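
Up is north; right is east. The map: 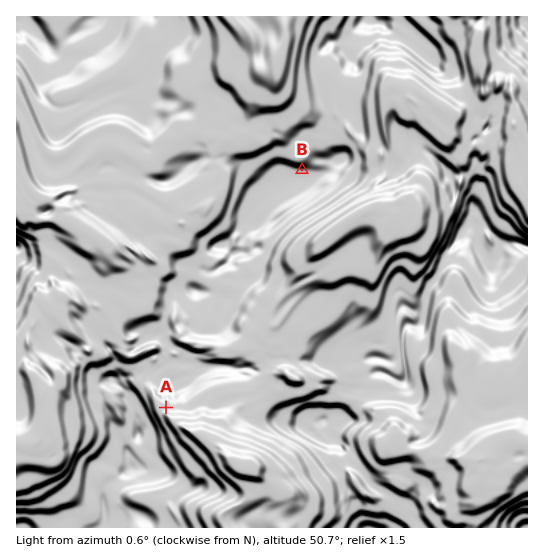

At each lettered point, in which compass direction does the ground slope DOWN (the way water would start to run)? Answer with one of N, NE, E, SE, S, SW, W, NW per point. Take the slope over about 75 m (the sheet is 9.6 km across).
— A N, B S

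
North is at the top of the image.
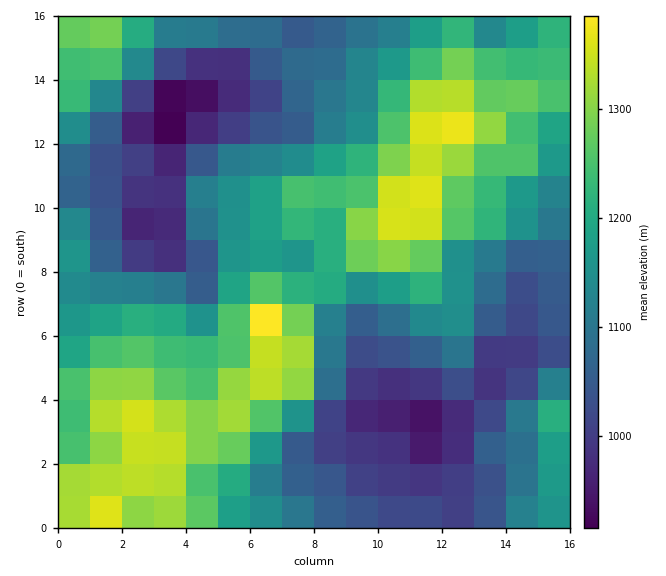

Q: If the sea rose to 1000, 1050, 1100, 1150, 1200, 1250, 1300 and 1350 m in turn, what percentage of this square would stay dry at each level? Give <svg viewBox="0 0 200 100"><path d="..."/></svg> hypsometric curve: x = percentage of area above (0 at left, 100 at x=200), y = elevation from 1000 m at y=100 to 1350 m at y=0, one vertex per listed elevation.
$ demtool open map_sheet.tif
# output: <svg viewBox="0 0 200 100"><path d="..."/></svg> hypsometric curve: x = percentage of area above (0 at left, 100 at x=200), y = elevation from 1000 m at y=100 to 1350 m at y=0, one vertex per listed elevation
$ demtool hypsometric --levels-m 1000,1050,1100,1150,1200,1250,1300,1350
<svg viewBox="0 0 200 100"><path d="M176 100l-28-14-24-15-24-14-24-14-27-14-21-15-18-14"/></svg>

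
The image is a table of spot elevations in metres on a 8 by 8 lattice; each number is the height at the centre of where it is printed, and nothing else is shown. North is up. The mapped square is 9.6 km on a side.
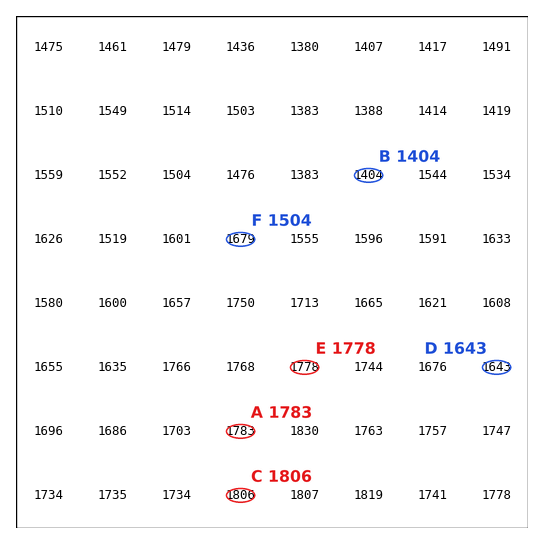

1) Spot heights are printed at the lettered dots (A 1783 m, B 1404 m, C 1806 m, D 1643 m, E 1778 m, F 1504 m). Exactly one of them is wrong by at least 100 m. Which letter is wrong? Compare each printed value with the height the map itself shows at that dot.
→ F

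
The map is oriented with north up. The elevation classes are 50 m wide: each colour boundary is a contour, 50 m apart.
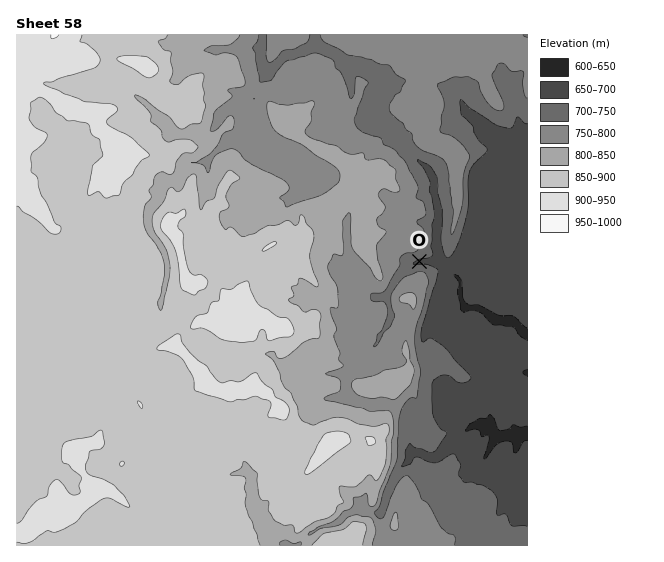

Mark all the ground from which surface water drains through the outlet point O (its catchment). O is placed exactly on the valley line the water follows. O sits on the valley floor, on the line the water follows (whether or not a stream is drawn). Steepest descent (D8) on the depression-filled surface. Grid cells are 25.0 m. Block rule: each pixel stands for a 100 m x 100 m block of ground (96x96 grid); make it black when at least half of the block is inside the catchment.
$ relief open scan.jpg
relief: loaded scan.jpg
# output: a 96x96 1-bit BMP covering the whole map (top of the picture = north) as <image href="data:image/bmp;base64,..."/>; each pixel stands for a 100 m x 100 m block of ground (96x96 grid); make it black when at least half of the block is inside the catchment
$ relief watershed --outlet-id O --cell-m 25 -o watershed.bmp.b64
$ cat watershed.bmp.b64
<image width="96" height="96" href="data:image/bmp;base64,Qk2+BAAAAAAAAD4AAAAoAAAAYAAAAGAAAAABAAEAAAAAAIAEAAATCwAAEwsAAAIAAAAAAAAA////AAAAAAAAAAAAAAAAAAAAAAAAAAAAAAAAAAAAAAAAAAAAAAAAAAAAAAAAAAAAAAAAAAAAAAAAAAAAAAAAAAAAAAAAAAAAAAAAAAAAAAAAAAAAAAAAAAAAAAAAAAAAAAAAAAAAAAAAAAAAAAAAAAAAAAAAAAAAAAAAAAAAAAAAAAAAAAAAAAAAAAAAAAAAAAAAAAAAAAAAAAAAAAAAAAAAAAAAAAAAAAAAAAAAAAAAAAAAAAAAAAAAAAAAAAAAAAAAAAAAAAAAAAAAAAAAAAAAAAAAAAAAAAAAAAAAAAAAAAAAAAAAQAAAAAAAAAAAAAABwAAAAAAAAAAAAAAH//AAAAAAAAAAAAAP//gAAAAAAAAAAAAf//gAAAAAAAAAAAAf//wAAAAAAAAAAAA///wAAAAAAAAAAAA///wAAAAAAAAAAAB///wAAAAAAAAAAAD///wAAAAAAAAAAAH///wAAAAAAAAAB/f///wAAAAAAAAAH/////wAAAAAAAAAH/////+AAAAAAAAAP//////AAAAAAAAAP//////AAAAAAAAAf//////AAAAAAAAA//////+AAAAAAAAB//////+AAAAAAAAD//////+AAAAAAAAD//////+AAAAAAAAB/5////+AAAAAAAAA/A////+AAAAAAAAAOA/////AAAAAAAAAAA/////AAAAAAAAAAA/////AAAAAAAAAAA/////AAAAAAAAAAB/////gAAAAAAAAAB/////AAAAAAAAAAD/////AAAAAAAAAAB/////gAAAAAAAAAB/////gAAAAAAAAAA/////wAAAAAAAAAA/////wAAAAAAAAAA/////wAAAAAAAAAA/////wAAAAAAAAAAf////wAAAAAAAAAAP////gAAAAAAAAAADP///AAAAAAAAAAAAH//8AAAAAAAAAAAAD/54AAAAAAAAAAAAD/4AAAAAAAAAAAAAD/4AAAAAAAAAAAAAD/4AAAAAAAAAAAAAB/4AAAAAAAAAAAAAA/4AAAAAAAAAAAAAAf4AAAAAAAAAAAAAAH8AAAAAAAAAAAAAAD8AAAAAAAAAAAAAAB8AAAAAAAAAAAAAAA4AAAAAAAAAAAAAAAAAAAAAAAAAAAAAAAAAAAAAAAAAAAAAAAAAAAAAAAAAAAAAAAAAAAAAAAAAAAAAAAAAAAAAAAAAAAAAAAAAAAAAAAAAAAAAAAAAAAAAAAAAAAAAAAAAAAAAAAAAAAAAAAAAAAAAAAAAAAAAAAAAAAAAAAAAAAAAAAAAAAAAAAAAAAAAAAAAAAAAAAAAAAAAAAAAAAAAAAAAAAAAAAAAAAAAAAAAAAAAAAAAAAAAAAAAAAAAAAAAAAAAAAAAAAAAAAAAAAAAAAAAAAAAAAAAAAAAAAAAAAAAAAAAAAAAAAAAAAAAAAAAAAAAAAAAAAAAAAAAAAAAAAAAAAAAAAAAAAAAAAAAAAAAAAAAAAAAAAAAAAAAAAAAAAAAAAAAAAAAAAAAAAAAAAAAAAAAAAAAAAAAAAAAAAAAAAAAAAAA="/>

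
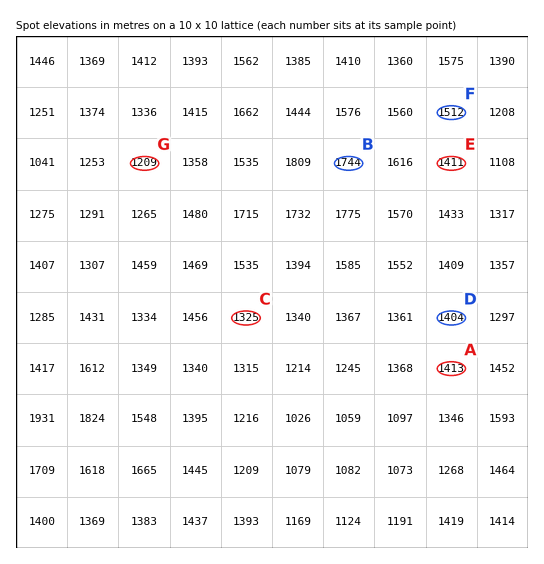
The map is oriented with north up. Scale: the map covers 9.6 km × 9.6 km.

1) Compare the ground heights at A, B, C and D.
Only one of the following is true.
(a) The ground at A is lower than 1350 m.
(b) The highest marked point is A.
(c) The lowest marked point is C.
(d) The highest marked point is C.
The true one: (c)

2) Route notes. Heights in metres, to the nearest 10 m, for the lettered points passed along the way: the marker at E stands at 1410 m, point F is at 1510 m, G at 1210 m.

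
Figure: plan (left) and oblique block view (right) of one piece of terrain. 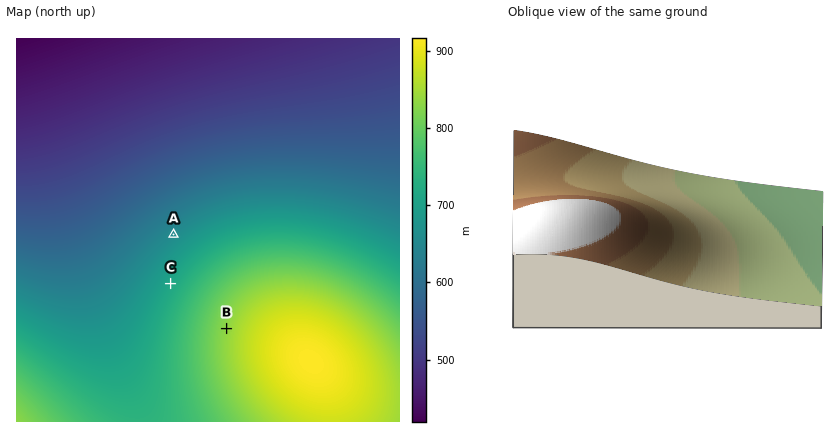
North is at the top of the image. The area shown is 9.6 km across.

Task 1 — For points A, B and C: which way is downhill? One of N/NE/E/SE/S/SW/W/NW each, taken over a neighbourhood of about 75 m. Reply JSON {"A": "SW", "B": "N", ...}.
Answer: {"A": "NW", "B": "W", "C": "NW"}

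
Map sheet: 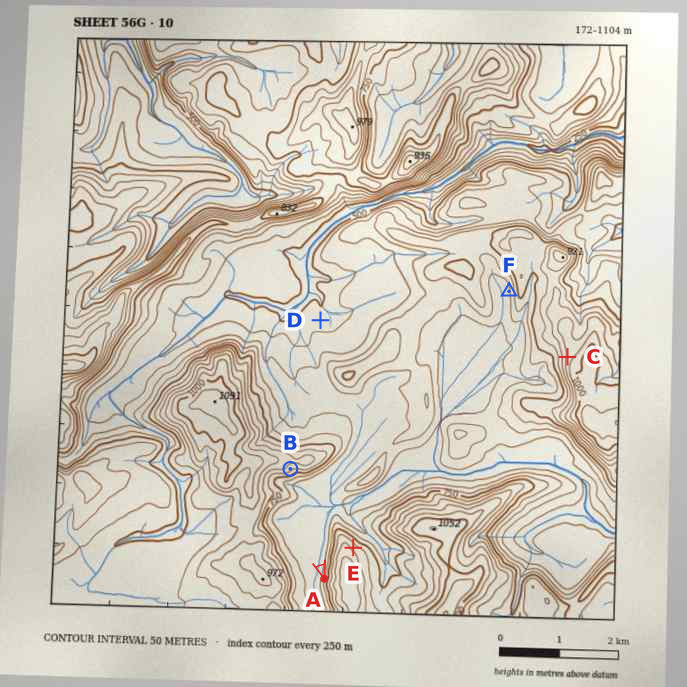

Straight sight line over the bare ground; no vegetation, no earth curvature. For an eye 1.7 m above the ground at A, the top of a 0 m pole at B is visible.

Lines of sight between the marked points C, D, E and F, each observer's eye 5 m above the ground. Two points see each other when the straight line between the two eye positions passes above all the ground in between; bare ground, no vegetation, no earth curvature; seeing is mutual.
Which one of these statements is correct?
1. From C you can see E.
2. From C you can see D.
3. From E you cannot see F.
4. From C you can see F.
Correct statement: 1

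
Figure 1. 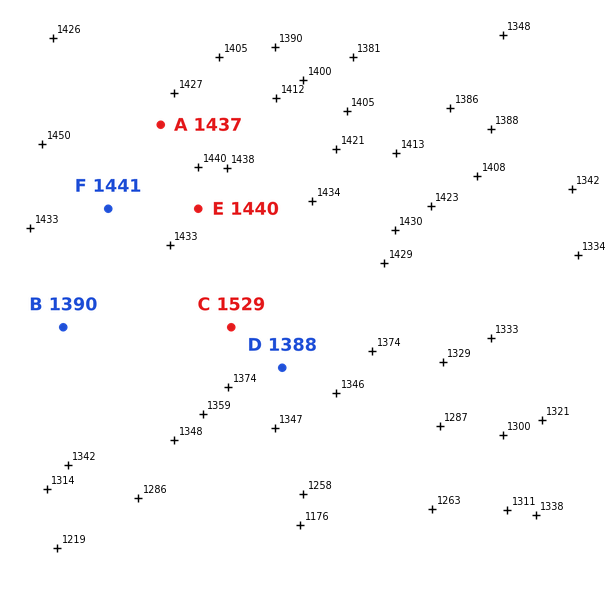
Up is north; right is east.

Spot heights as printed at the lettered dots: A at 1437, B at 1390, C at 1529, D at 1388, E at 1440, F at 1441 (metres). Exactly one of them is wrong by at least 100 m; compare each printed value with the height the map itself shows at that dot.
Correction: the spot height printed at C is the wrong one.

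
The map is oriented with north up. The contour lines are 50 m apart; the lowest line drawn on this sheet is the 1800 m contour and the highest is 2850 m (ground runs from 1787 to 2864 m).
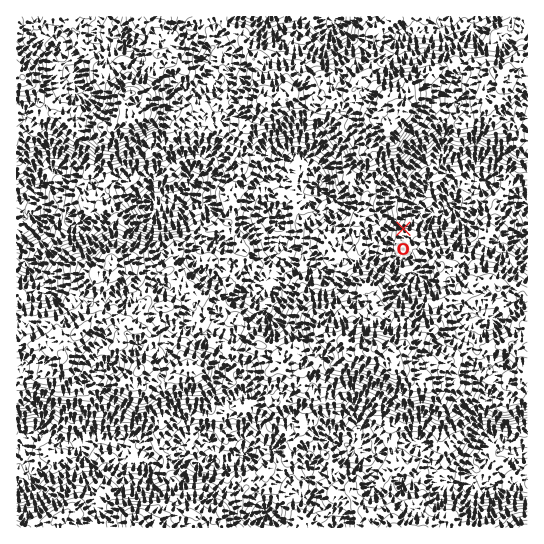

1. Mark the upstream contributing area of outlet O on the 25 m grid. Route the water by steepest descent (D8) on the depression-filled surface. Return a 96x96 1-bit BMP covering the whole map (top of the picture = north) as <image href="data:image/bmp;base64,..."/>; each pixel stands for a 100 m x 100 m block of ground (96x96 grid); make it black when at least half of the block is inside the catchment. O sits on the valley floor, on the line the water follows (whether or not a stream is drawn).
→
<image width="96" height="96" href="data:image/bmp;base64,Qk2+BAAAAAAAAD4AAAAoAAAAYAAAAGAAAAABAAEAAAAAAIAEAAATCwAAEwsAAAIAAAAAAAAA////AAAAAAAAAAAAAAAAAAAAAAAAAAAAAAAAAAAAAAAAAAAAAAAAAAAAAAAAAAAAAAAAAAAAAAAAAAAAAAAAAAAAAAAAAAAAAAAAAAAAAAAAAAAAAAAAAAAAAAAAAAAAAAAAAAAAAAAAAAAAAAAAAAAAAAAAAAAAAAAAAAAAAAAAAAAAAAAAAAAAAAAAAAAAAAAAAAAAAAAAAAAAAAAAAAAAAAAAAAAAAAAAAAAAAAAAAAAAAAAAAAAAAAAAAAAAAAAAAAAAAAAAAAAAAAAAAAAAAAAAAAAAAAAAAAAAAAAAAAAAAAAAAAAAAAAAAAAAAAAAAAAAAAAAAAAAAAAAAAAAAAAAAAAAAAAAAAAAAAAAAAAAAAAAAAAAAAAAAAAAAAAAAAAAAAAAAAAAAAAAAAAAAAAAAAAAAAAAAAAAAAAAAAAAAAAAAAAAAAAAAAAAAAAAAAAAAAAAAAAAAAAAAAAAAAAAAAAAAAAAAAAAAAAAAAAAAAAAAAAAAAAAAAAAAAAAAAAAAAAAAAAAAAAAAAAAAAAAAAAAAAAAAAuAAAAAAAAAAAAAAB/gAAAAAAAAAAAAAB/wAAAAAAAAAAAAAB/4AAAAAAAAAAAAAB/8AAAAAAAAAAAAAB/+AAAAAAAAAAAAAB//AAAAAAAAAAAAAB//AAAAAAAAAAAAAB//AAAAAAAAAAAAAB//gAAAAAAAAAAAAB//4AAAAAAAAAAAAB//8AAAAAAAAAAAAD//4AAAAAAAAAAAAP//gAAAAAAAAAAAAP//AAAAAAAAAAAAAP//AAAAAAAAAAAAAP/+AAAAAAAAAAAAAf/+AAAAAAAAAAAAAf/8AAAAAAAAAAAAAf/4AAAAAAAAAAAAAf/gAAAAAAAAAAAAAP/AAAAAAAAAAAAAAP+AAAAAAAAAAAAAAPAAAAAAAAAAAAAAAOAAAAAAAAAAAAAAAOAAAAAAAAAAAAAAAEAAAAAAAAAAAAAAAAAAAAAAAAAAAAAAAAAAAAAAAAAAAAAAAAAAAAAAAAAAAAAAAAAAAAAAAAAAAAAAAAAAAAAAAAAAAAAAAAAAAAAAAAAAAAAAAAAAAAAAAAAAAAAAAAAAAAAAAAAAAAAAAAAAAAAAAAAAAAAAAAAAAAAAAAAAAAAAAAAAAAAAAAAAAAAAAAAAAAAAAAAAAAAAAAAAAAAAAAAAAAAAAAAAAAAAAAAAAAAAAAAAAAAAAAAAAAAAAAAAAAAAAAAAAAAAAAAAAAAAAAAAAAAAAAAAAAAAAAAAAAAAAAAAAAAAAAAAAAAAAAAAAAAAAAAAAAAAAAAAAAAAAAAAAAAAAAAAAAAAAAAAAAAAAAAAAAAAAAAAAAAAAAAAAAAAAAAAAAAAAAAAAAAAAAAAAAAAAAAAAAAAAAAAAAAAAAAAAAAAAAAAAAAAAAAAAAAAAAAAAAAAAAAAAAAAAAAAAAAAAAAAAAAAAAAAAAAAAAAAAAAAAAAAAAAAAAAAAAAAAAAAAAAAAAAAAAAAAAAAAAAAAAAAAAAAAAAAAAAAAAAAAAAAAAAAAAAAAAAAAAA="/>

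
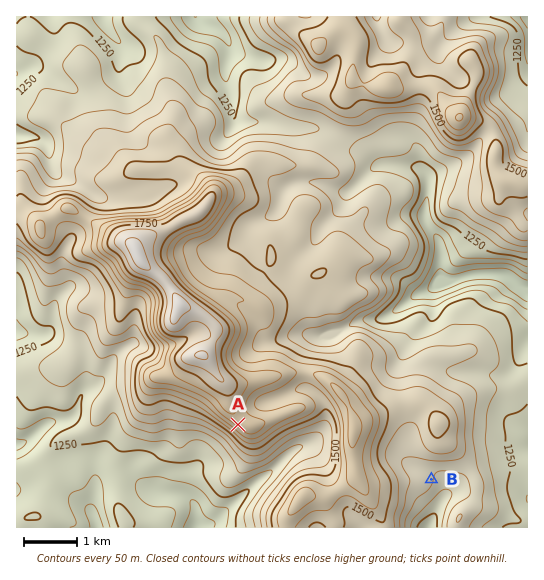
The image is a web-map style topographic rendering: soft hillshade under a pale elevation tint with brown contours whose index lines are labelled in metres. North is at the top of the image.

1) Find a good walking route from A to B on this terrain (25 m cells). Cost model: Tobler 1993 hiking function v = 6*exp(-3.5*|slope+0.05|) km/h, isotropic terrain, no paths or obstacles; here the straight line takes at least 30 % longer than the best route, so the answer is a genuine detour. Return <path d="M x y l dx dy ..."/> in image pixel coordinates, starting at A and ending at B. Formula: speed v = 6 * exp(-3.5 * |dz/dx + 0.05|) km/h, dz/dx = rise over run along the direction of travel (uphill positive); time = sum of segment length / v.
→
<path d="M238 425l0-3 3-5 0-7 5-11 5-5 14-7 9 0 37-18 16 0 32 16 19 18 11 6 2 2 23 46 8 8 3 5 4 4 2 5"/>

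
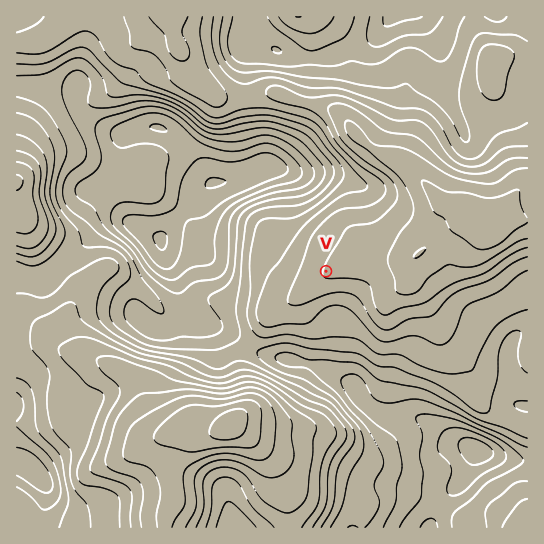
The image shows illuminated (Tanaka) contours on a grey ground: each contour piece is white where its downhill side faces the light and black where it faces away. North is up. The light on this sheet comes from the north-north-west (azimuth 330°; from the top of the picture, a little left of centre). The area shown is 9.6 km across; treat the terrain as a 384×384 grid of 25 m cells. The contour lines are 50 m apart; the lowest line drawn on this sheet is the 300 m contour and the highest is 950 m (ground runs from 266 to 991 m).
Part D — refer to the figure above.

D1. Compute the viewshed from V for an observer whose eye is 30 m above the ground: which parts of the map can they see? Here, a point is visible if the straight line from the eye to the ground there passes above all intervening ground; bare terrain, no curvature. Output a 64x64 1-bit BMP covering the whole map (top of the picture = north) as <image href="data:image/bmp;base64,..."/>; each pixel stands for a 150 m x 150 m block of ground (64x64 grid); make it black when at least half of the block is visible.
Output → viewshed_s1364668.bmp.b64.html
<image width="64" height="64" href="data:image/bmp;base64,Qk0+AgAAAAAAAD4AAAAoAAAAQAAAAEAAAAABAAEAAAAAAAACAAATCwAAEwsAAAIAAAAAAAAA////AAAAAAAAAAAAAAAH/wAAAAAAAAf/AAAAAAAID/8AAAAAAA///wAAAAAAD///AAAAAAAIef8AAAAAAAB8AAAAAAAAD/wAAAAAABgP+AAAAAAAeB/wAAAAAAD4H8AAAAAAA+A/4AAAAAAH///AAAAAAD///wAAAAHv///+AAAAAf////wAAAAB////zgAAAAH///+MAAAAAf///gAAAAAH///wAAAAAA///gAAAAAAP/4AAAAAAAD/+AAAGAAABf/wAAH4AAAP//AAB/wAAB//8AAP/AAAB//4AN/8AAAD//gB/HwAAIP/8AH8fgAAgf/wAfx/AAAB/+AB//+AAAB/wAH//4AAMD+AA///gAA8H4AD///AAH8fAAP//8AAf/4AA+/v4AB//gAD5+fwAP/8AAPDx/HA//4AAcAD/4D//4AAAAP/AP//wAAAAfgA///gAAAB8AD//+AAAAHgAP//4AAAA+AA///wAAAPwAB///AAAD8AAH//+AAA/gAAf/z/+AH4AAB/+H/8B+AAAP//////wAAA//////+AAAB//////wAAAH/////+AAAAfz////AAAAD+D//hAAAAAP4P/8AAAAAA/g8PAAAAAAD+Hh8AAAAAAP9+PwAAAAAA/4//AAAAAAD/g8eAAAAAAB+AB4AAAAAAB4AfgAAAAAAHgD+AAAAAAA=="/>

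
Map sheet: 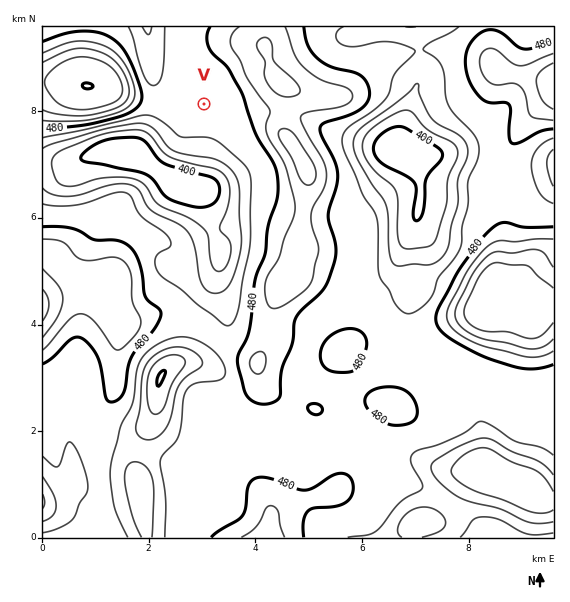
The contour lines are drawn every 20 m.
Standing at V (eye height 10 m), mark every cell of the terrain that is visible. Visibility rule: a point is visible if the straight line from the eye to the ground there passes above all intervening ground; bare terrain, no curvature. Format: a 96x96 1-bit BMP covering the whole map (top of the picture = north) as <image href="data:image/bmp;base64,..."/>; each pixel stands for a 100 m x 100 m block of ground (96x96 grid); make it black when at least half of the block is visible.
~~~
<image width="96" height="96" href="data:image/bmp;base64,Qk2+BAAAAAAAAD4AAAAoAAAAYAAAAGAAAAABAAEAAAAAAIAEAAATCwAAEwsAAAIAAAAAAAAA////AAAAAAAAAAA///AAAAAAAAAAAAAf//AAAAAAAAAAAAAf/+AAAAAAAAAAAAAP/+AAAAAAAAAAAAAH/+AAAAAAAAAAAAAH/8AAAAAAAAAAAAAH/8AAAAAAAAAAAAAH/8AAAAAAAAAAAAAP/4AAAAAAAAAAAAAf/wAAAAAAAAAAAAA//wAAAAAAAAAAAAA//gAAAAAAAAAAAAD//gAAAAAAAAAAAAD/PAAAAAAAAAAAAAD+HAAAAAAAAAAAAAB4HAAAAAAAAAAAAAAwHAAAAAAAAAAAAAAgGAAAAAAAAAAAAAAAOAAAAAAAAAAAAAAB+AAAAAAAAAAAAAAT+AAAAAAAAAAAAAAf8AAAAAAAAAAAAAAf8AAAAAAAAAAAAAAf8AAAAAAAAAAAAAAf4AAAAAAAAAAAAAAf8AAAAAAAAAAAAAAP8AAAAAAAAAAAAAAP+AAAAAAAAAAAAAAB8AAAAAAAAAAAAAAAAAAAAAAAAAAAAAAAAAAAAAAAAAAAAAAAAAAAAAAAAAAAAAAABwAAAAAAAAAAAAAAH4AAAAAAAAAAAAAAH8AAAAAAAAAAAAAAP+AAAAAAAAAAAAAAf+AAAAAAAAAAAAAA/+AAAAAAAAAAAAAA/8AAAAAAAAAAAAAD/8AAAAAAAAAAAfgP/8AAAAAAAADgAfwf/4AAAAAAAADgA////8AAAAAAAADwA////8AAAAAAAADwA////8AAAAAAAAD4A////8AAAAAAAAD4D////+AAAAAAAAD4H/////AAAAAAAAD4f/////wAAAAAAAD///////4AAAAAAAD///wf//8AAAAAAAD///gf//8AAAAAAAD///g///4AAAAAAAD///B///4AAAAAAAD///D///8AAAAAAAD///////8AAAAAAAD///////8AAAAAAAD///////+AAAAAAAD///////+AAAAAAAD///////+AAAAAAAD///////+AAAAAAAD///+AP/+AAAAAAAD///wAH/+AAAAAAAD///gAH/+AAAAAAAD///AAD/+AAAAAAAD//+AAD/+AAAAAAAD//8AAB/+AAAAAAAD//gAAB/+AAAAAAAD4AAAAB/+AAAAAAADwAAAAB/+AAAAAAADgAAAAB/8AAAAAAADgAAAAD/8AAAAAAADgAAAAP/4AAAAAAAD4AAAAf/wAAAAAAAD8AAA///wAAAAAAAB/AAB///gAAAAAAAAD4AB///gAAAAAAAAA/AD///gAAAAAAAAAf4D///gAAAAAAAAAf/H///gAAAAAAAAAP/////gAAAAAAAAAH/////gAAAAAAAAAB/////gAAAAAAAAAB/j///gAAAAAAAAAB/D///AAAAAAAAAAB/B//+AAAAAAAAAAB+B//8AAAAAAAAAAB+A//4AAAAAAAAAAD+AH/4AAAAAAAAAAD8AD/4AAAAAAAAAAD8AD/4AAAAAAAAAAB8AD/wAAAAAAAAAAB8AD/gAAAAAAAAAAB8AH8AAAAAAAAAAAB4AAAAAAAAAAAAAAD4AAAAAAAAAAAAA="/>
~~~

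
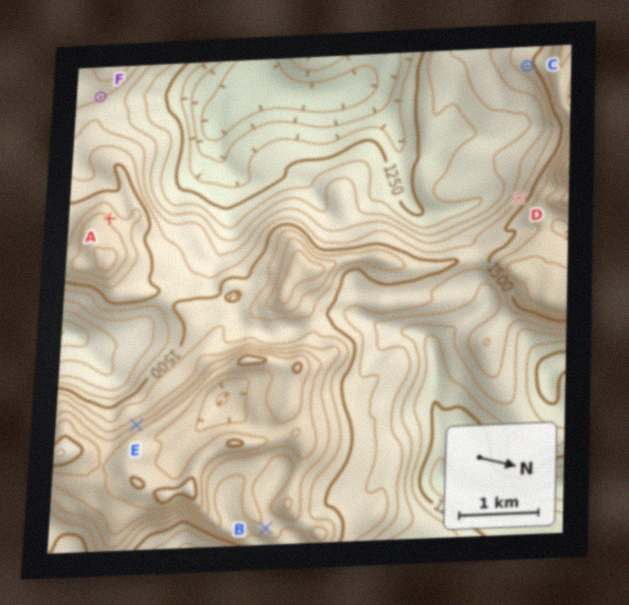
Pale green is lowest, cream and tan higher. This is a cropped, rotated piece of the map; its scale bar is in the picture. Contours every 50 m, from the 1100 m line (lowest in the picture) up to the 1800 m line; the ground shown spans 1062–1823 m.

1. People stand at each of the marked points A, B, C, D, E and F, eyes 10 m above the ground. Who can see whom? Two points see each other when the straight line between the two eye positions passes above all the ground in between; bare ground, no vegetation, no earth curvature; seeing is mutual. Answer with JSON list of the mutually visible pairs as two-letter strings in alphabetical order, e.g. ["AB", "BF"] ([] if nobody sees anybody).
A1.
["AC", "AD", "AF", "CD", "CF", "DF"]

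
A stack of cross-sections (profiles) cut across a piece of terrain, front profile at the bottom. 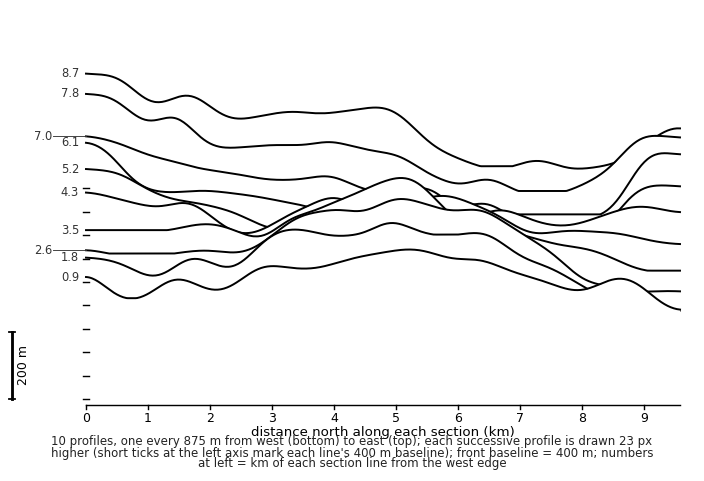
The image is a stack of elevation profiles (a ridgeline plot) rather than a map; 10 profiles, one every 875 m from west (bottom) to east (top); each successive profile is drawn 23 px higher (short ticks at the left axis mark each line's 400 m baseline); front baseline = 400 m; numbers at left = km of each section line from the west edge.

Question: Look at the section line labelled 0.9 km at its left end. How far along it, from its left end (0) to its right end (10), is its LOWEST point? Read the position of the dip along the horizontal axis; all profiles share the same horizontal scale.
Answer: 10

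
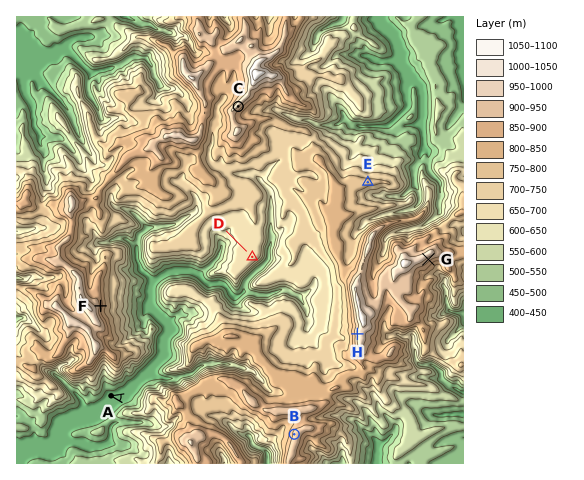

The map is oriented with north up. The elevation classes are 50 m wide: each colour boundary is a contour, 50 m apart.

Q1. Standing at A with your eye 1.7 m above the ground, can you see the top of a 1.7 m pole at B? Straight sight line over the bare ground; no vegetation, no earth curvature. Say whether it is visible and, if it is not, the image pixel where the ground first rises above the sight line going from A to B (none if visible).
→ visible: false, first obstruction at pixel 137 401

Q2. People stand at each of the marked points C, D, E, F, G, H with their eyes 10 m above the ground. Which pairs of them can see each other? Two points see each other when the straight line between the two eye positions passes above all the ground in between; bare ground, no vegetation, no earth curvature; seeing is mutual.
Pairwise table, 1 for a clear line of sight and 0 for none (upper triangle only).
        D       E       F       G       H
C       0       1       1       0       1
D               0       1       0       1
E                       0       0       0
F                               0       1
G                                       0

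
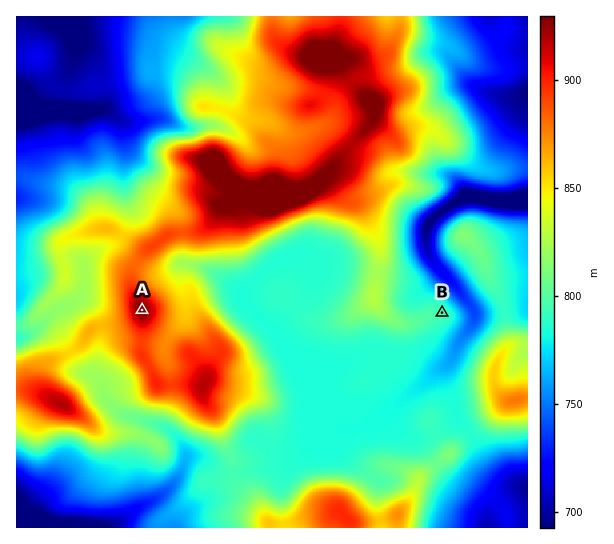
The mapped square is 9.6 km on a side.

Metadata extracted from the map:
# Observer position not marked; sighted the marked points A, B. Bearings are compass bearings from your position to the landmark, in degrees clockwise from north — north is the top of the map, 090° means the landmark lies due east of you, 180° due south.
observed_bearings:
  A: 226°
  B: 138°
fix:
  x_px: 301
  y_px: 156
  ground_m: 887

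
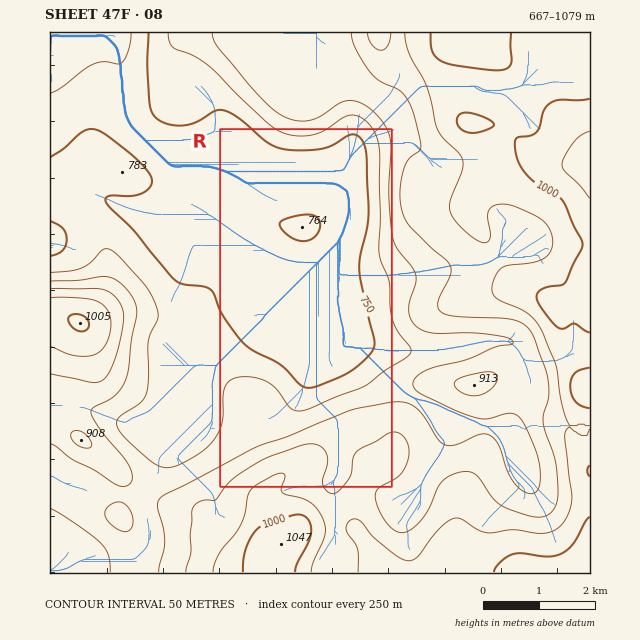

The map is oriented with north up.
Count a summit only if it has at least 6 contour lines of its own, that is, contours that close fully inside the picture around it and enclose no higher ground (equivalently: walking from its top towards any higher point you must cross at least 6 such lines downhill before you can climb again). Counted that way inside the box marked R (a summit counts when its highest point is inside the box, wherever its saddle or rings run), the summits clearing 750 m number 0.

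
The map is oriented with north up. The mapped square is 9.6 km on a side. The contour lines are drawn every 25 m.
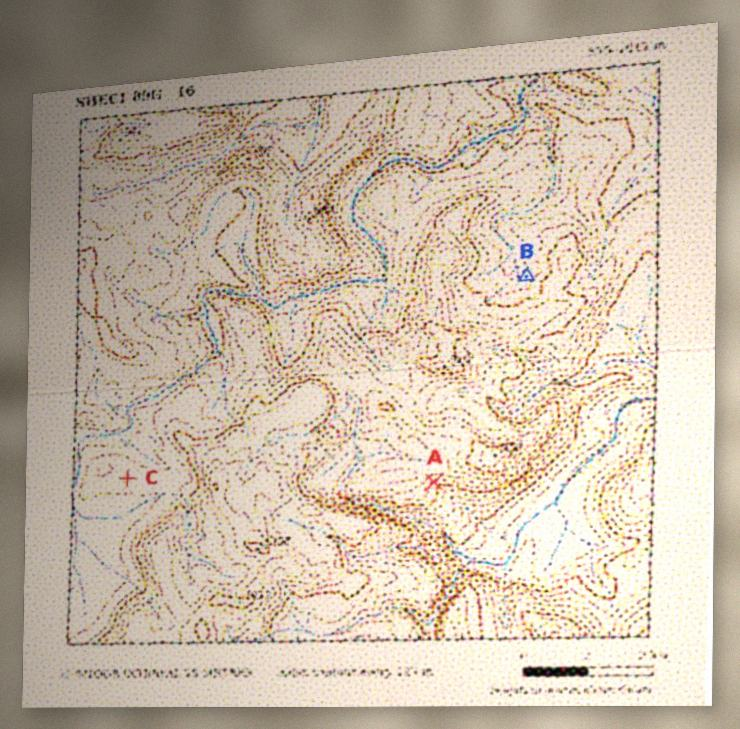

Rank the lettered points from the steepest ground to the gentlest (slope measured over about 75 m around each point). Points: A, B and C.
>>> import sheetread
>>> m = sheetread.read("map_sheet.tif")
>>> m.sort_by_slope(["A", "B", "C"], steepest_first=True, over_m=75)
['A', 'B', 'C']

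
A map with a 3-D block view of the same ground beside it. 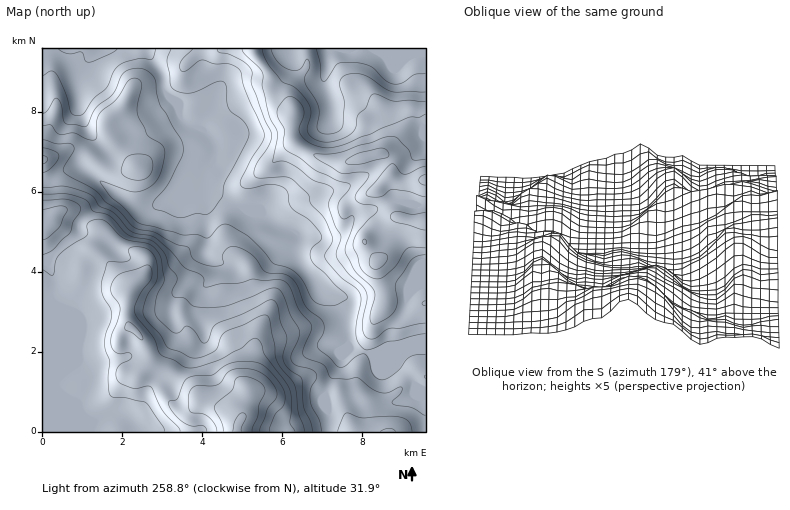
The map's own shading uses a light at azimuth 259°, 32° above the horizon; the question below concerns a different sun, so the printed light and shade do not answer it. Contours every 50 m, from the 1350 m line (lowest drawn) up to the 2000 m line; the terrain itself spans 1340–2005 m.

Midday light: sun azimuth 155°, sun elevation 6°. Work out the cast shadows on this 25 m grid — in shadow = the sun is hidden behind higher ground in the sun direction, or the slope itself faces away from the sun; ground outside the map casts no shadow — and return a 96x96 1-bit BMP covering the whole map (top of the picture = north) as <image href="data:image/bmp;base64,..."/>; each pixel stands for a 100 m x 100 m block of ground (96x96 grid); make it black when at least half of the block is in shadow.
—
<image width="96" height="96" href="data:image/bmp;base64,Qk2+BAAAAAAAAD4AAAAoAAAAYAAAAGAAAAABAAEAAAAAAIAEAAATCwAAEwsAAAIAAAAAAAAA////AAAAAAAAAAAAABwAAAAAAAAAAAAAAAAAAAAf/AAAAAAAAAAAAAA//8AAAAAAAAAAAAAf/+AAAAAAAAAAAAAH//AAAAAAAAAAAAAD/+AAAAAAAAAAAAAA/+AAAAAAAA4AAAAAH4AAAAAAMA8AAAAADgAAAAAAeB8AAAAAAAAAAAAAf/8AAAAAHgAAAAAAf/4AAABAP4AAAAAAf/4AAAD4P8AAAAAAP///gAD8H+AAAMAAP///j4D8B+AAAP8AP///j+D8AeAAAP+Af///D/z8AGAAAP/D////B/7+AAAAAP+H///+A/7/AAAAAAAH///+APweAAAAAAAH///8ADgGAAAAAAAD///4AAAAAAAAAcAD///wAAAAAAAAAcAD///gAAAAAAAAAeAD///gAAAAAAAAA/AD///4AAADAAAAA/Bz///8AAADgAAAA/jH///+AAAHgAAAA/gH///+AAAHwAAAA/gH////ABwHwAAAA/AD////gDwH4AAAA/AB////gBgH8AAAA8AA////wAAP8AAAAAAA////wAAP8AAAAAAAf///wAAP4AAAAAAAf///4AAPwAAAAMAAP///8AACAAAAAfAAH///+AAAAAAAAf4AH////gAAAAAAAf+AH////gAAAAAAAf/AH////gAAAAAAAf/gP////AAAAAAAAf/AP////AAAAAAAAP/AP///+AAAAAAAAP8AP///8AGAAAAAAP//////4B/wAAAAQP//////wB/4AAAA+P////z/AD/+AAAA+H////h+AD//AAAAcD////B4AA//gAAAQD////hgAAf/gAAAAD////wAAAAfwAAAH/////4AAAAf4AAAH///+f4AAAAP8AIAH///8PwAAAAP///wH///4HgAAAAH///8H///gAAAAAAAB/7////mAAAAAAHgAAD///+AAAAAAAH4AAD///4AAAAAAAP/AAD///wAAAAAAAH/4AD///gAAAAAAAD/8AD///AAAACAAAAP+AD//+AAAAHgAAAH+Bz//8AAAAHwAAAD/D///wAAAAH8AAAA/j//8AAAAAH+AAAAHj8BwAAAAAH/AAAAAD8AAAYAAAD/gAD8AD/AAAcAAAD/wAf/wD/4AAeAAAD/4B//+D78AAfAAAD/8D///Dz+OAMAAAB/+H///jj/+AAAAAB//H///jD/+AAAAAB//H///wD/+AAAAAB/+H///4D/+AAAAAB/gD///8D//AAAAAB+AD///+DP/gAAAAA8AB////Dn/wAAAAAAAB////Dn/8AAAAAACA////Pj/+AAAAAAHA//8//h//AAAAAAHg//wf/h//gAAAAAHw//g//A//gAAAAAPx//D/8A//wAAAAAPh/+H/8A//wAAAAAHh/8P/8A//4AAAAAHB/gP/4A//8AAAAcHA/wf/wA///AAAAYGA////wA///gAAAAGAf///gA///gAAAAEAf///gA///gQAAAAAP///AA///A8AAAAAP//+AA///A8AAAAAP/n8AAf/+A4AAAAAH/AIA="/>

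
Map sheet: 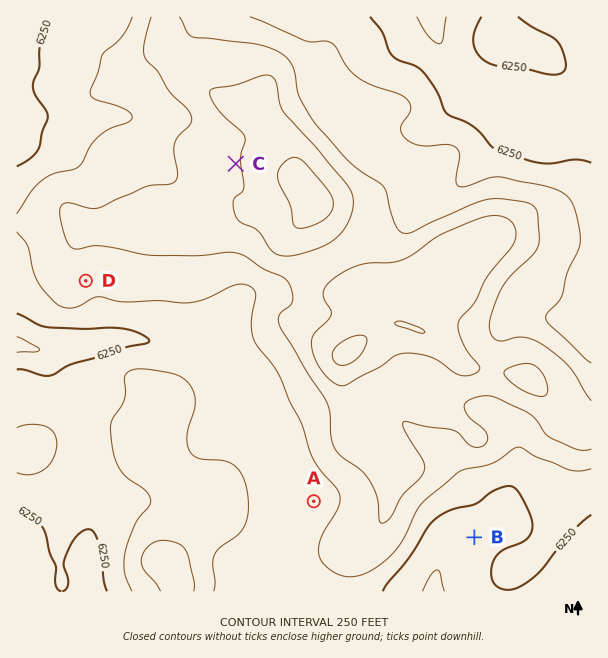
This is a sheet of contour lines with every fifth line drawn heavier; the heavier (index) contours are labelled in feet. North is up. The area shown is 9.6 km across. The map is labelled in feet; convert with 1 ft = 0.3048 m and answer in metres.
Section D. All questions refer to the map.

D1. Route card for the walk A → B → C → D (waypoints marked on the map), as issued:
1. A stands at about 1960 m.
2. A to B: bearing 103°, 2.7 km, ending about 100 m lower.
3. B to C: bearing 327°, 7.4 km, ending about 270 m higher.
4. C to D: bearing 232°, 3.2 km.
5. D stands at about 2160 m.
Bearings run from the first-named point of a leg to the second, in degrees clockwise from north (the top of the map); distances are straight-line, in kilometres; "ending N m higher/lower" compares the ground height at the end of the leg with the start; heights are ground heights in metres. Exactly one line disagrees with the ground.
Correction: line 5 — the height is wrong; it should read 2010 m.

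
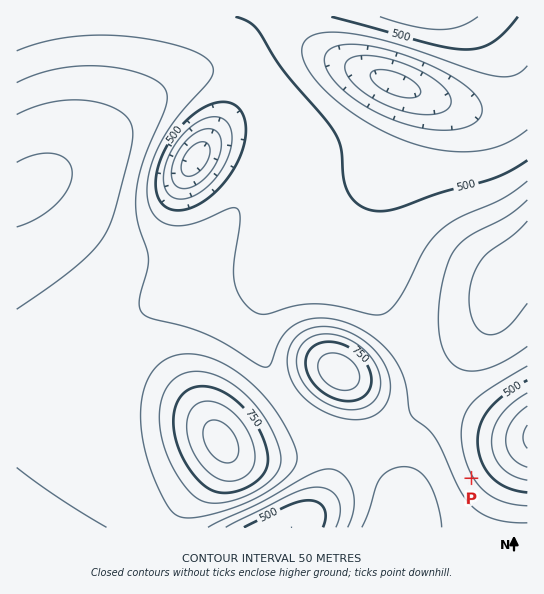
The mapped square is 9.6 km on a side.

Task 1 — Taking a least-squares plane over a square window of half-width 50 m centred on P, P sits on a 9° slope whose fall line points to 60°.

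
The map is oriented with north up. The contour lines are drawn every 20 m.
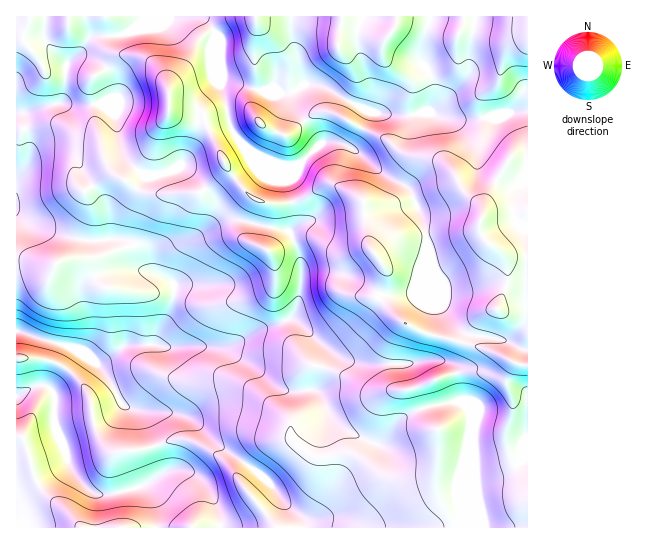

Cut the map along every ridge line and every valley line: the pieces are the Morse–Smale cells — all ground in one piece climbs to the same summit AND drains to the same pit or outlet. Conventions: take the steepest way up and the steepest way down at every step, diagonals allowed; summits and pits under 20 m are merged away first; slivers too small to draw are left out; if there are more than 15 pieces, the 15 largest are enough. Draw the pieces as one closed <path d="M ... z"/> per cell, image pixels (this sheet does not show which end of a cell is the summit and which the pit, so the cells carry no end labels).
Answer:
<path d="M86 259l-17 0-10 2-6 6-8 0-22-7-7 1 0 97 33 2 10 4 14 9 11 13 5 11 6 30 4 10 11 14 11 1 22-3 34-10 13 1 31 17 17 22 5-13 15-18 11-5 21-4 16 13 12 5 19-4 18 2 28 20 12 4 24 0 11-4 5-5 4-21-2-19-8-7-2-5-8-31 20-10 16-4-5-10-9-3-15 0-16 4-49 0-12-3-18-9-37-32-8 0-27 9-30 18-15 1-59-3 1-7 12-21 7-23-30-1-39-5-9-7-8-20z"/><path d="M21 357l-5 2 1 169 511-1-1-68-4 0-6 6-14 7-26 4-16 35-2-1-3-20 12-43 3-14 0-20-11-12-5-28-16 4-20 10 5 24 5 12 8 7 2 11-2 21-2 8-10 7-35 0-39-24-14 0-19 4-12-5-16-13-3 0-18 4-11 5-15 18-5 13-17-22-31-17-13-1-34 10-22 3-11-1-13-17-5-17-3-20-10-18-22-16-15-4z"/><path d="M143 16l-127 1 0 112 42-5 23 12 14 1 5 4 4 17 5 11 8 7 9 4 13 11 20 3-6 5-10 22-4 18-4 5-48 15 4 4 6 18 9 7 39 5 29 0 1-7-6-7 0-8 8-21 41-27 9-4 8 0 52 12 7 9 5-3 15 0 23 12 30-2 8 6 12 18-7 23 14 2 19-3 12-28 2-27-4-19-11-26-5-6-25-14-23-20-10-6 8-9 11-27-41-23-12-4-9 0-18 10 9 19 23 29 0 3-22 20-13 2-15-4-21-12-10-10-8-14-6-28-7-19-2 7-17 22-3 26-9 22-8 10-18 8-11 1-9-3-12-10-5-6-4-11-4-29-15-12 14-7 0-11-7-17-15-11-10-3-10 2 10-8 8-13 24-1 15-4 13-11z"/><path d="M369 111l-12 27-8 9 10 6 23 20 27 16 14 30 4 19-2 27-10 26-6 4-30 0 0 3 19 21 24 13 49 12 37 15-3 1-12 12-26-1-11 3 4 27 11 12 0 20-3 14-12 43 3 20 2 2 16-36 26-4 14-7 6-6 5-1 0-345-15-1-16 5-39 3-29-8-19 4-12 0z"/><path d="M58 124l-20 1-22 5 0 129 19 4 10 4 8 0 6-6 10-2 29-2 37-13 4-5 4-18 10-22 6-4-1-2-11 0-8-2-13-11-9-4-8-7-11-30-17-3z"/><path d="M197 16l-52 0-2 5-13 11-15 4-24 1-8 13-8 7 8-1 10 3 15 11 7 17 0 11-14 7 15 12 1 17 7 23 19 18 18 0 12-4 8-6 15-30 3-26 18-24-4-12 0-32 3-7-13-15z"/><path d="M430 16l-137 0-2 19 12 48 2 2 10-1 12 4 14 9 34 16 35 3 19-4 6-18-2-11-5-13-8-8 0-9 11-34z"/><path d="M527 16l-96 0-11 37 0 9 8 8 5 13 2 11-6 19 29 7 16 0 9-3 14 0 16-5 14 0z"/><path d="M325 271l-11 0-11 3-6 32-8 13 12 5 18 19 26 17 16 4 49 0 16-4 15 0 9 3 7 10 10-2 26 1 12-12 3-1-37-15-49-12-24-13-19-21-1-5-33-18z"/><path d="M235 219l-8 0-9 4-41 27-8 21 0 8 6 7 2 9 8 1 14 8 18 1 37-8 19-11 2-23-6-12 22-10 2-2-1-4-9-6z"/><path d="M293 240l-24 11 6 12 0 20-5 6-9 6-22 6-34 4-30-12-7 24-9 14-4 14 7 2 67 0 30-18 30-9 7-10 5-27-1-25z"/><path d="M291 16l-93 0 6 3 12 15-3 7 0 18 8 20 37 12 16 0 5 2 14-1 10-7-12-50z"/><path d="M214 60l-1 7 12 32 6 28 8 14 10 10 21 12 23 4 5-2 22-20-7-14-18-22-4-12-4-4-29-2-33-10-5-4z"/><path d="M314 237l-15 0-6 4 7 17 2 18 4-4 8-1 27 2 39 21 7-23-17-23-13-1-7 2-13 0z"/>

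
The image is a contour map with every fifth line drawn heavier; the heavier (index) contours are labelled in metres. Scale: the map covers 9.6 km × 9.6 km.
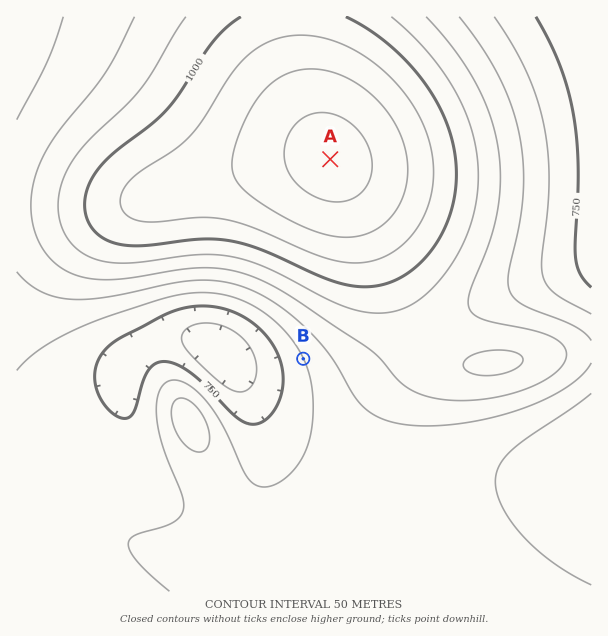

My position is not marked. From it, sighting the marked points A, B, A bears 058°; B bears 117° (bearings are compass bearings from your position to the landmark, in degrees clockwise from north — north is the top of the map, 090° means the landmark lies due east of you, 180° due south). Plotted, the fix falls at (142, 277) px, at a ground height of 900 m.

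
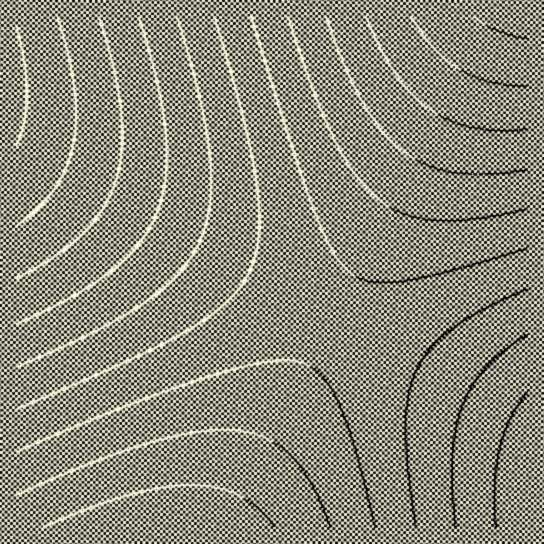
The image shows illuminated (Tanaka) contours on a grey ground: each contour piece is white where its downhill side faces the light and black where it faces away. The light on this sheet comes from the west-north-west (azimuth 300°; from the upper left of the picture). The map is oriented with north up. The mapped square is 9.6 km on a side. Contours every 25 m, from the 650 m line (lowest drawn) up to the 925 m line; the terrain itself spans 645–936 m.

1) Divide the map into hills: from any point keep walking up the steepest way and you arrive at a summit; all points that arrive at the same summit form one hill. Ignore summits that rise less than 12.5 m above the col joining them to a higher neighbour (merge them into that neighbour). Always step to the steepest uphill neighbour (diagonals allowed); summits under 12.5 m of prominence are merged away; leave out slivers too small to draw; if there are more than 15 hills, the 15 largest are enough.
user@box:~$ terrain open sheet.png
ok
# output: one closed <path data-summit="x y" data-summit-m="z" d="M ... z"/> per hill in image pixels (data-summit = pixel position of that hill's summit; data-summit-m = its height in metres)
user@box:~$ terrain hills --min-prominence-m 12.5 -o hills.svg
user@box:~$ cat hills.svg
<path data-summit="527 17" data-summit-m="936" d="M527 16l-510 0-1 135 13 9 498 264z"/><path data-summit="170 527" data-summit-m="869" d="M17 152l0 376 511-1 0-102-2-2z"/>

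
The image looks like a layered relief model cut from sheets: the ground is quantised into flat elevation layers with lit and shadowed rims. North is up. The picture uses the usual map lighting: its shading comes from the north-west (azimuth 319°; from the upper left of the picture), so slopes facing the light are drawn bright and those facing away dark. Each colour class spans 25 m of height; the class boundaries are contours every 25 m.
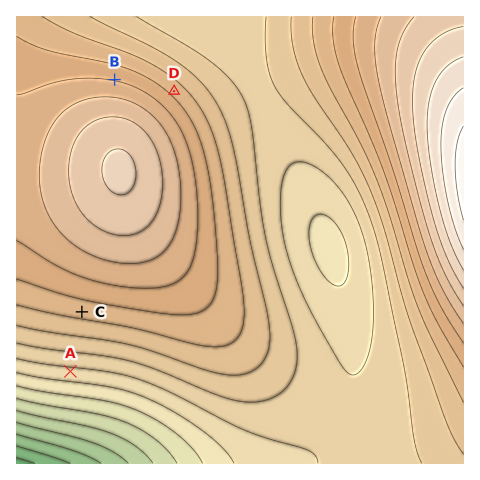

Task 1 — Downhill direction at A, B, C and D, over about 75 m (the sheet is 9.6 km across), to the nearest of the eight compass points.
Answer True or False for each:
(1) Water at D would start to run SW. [False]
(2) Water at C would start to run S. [True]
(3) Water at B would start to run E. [False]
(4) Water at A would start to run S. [True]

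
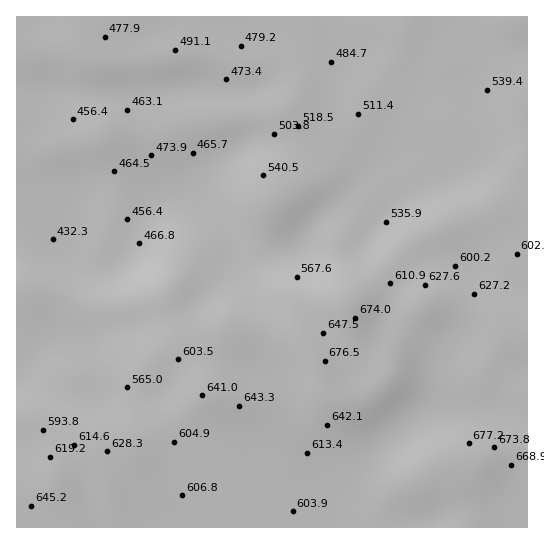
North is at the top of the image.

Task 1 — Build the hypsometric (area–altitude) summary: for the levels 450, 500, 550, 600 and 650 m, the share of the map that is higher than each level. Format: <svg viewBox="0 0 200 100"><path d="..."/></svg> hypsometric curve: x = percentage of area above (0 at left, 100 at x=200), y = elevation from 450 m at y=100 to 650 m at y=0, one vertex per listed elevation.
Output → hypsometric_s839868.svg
<svg viewBox="0 0 200 100"><path d="M190 100l-41-25-45-25-23-25-63-25"/></svg>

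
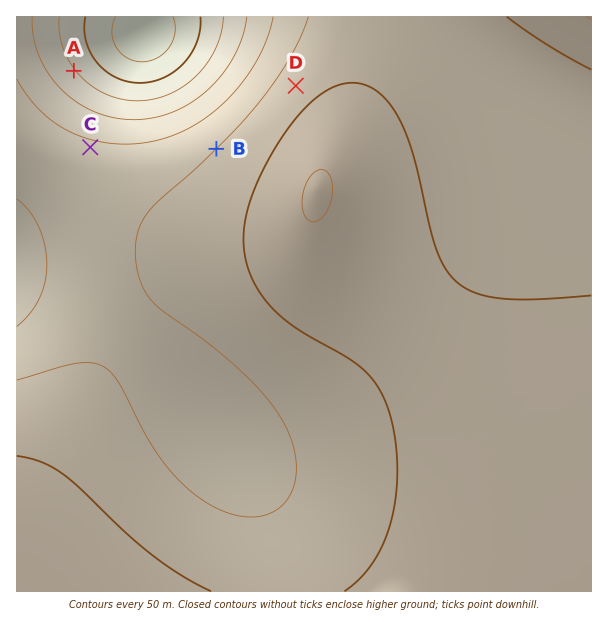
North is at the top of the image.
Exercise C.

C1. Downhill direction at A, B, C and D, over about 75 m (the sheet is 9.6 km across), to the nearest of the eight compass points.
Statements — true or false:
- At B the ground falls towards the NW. true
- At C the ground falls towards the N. true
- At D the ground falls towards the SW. false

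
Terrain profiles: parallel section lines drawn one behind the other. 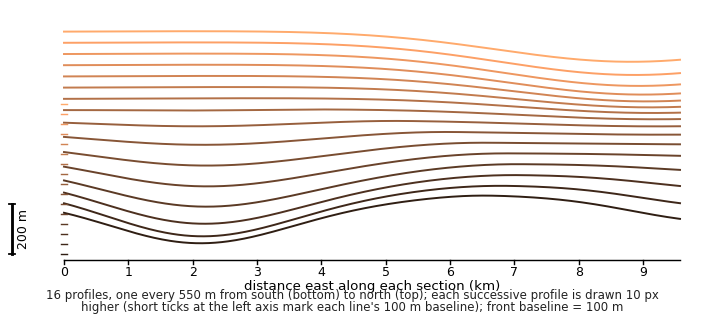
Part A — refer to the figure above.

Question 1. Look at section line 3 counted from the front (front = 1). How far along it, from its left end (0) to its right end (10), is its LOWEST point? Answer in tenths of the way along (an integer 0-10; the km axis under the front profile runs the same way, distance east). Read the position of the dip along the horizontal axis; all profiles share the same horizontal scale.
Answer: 2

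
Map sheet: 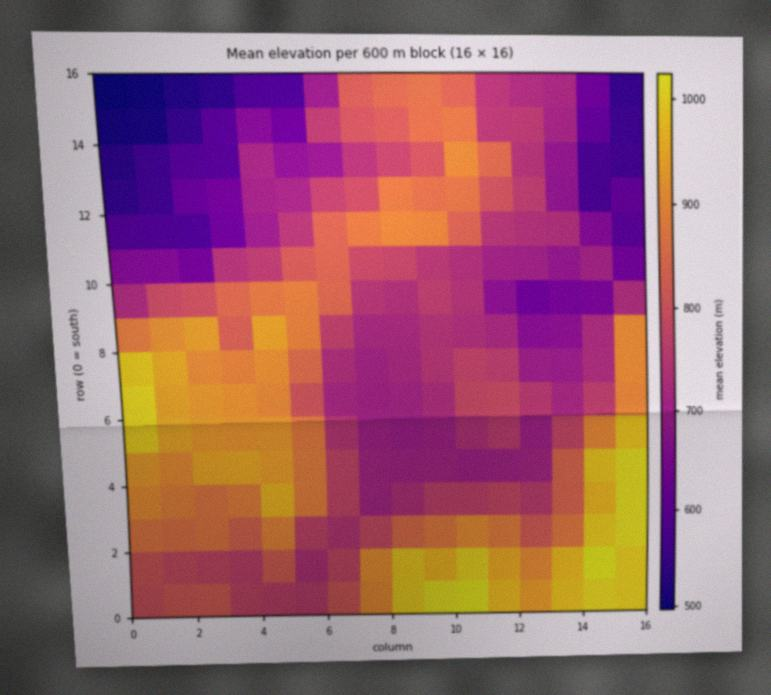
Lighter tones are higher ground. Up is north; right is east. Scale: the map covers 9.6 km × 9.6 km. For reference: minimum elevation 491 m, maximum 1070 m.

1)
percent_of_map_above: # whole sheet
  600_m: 90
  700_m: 77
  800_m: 42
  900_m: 22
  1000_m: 5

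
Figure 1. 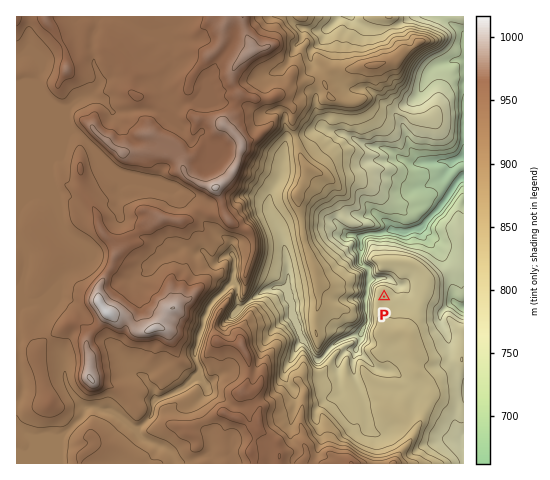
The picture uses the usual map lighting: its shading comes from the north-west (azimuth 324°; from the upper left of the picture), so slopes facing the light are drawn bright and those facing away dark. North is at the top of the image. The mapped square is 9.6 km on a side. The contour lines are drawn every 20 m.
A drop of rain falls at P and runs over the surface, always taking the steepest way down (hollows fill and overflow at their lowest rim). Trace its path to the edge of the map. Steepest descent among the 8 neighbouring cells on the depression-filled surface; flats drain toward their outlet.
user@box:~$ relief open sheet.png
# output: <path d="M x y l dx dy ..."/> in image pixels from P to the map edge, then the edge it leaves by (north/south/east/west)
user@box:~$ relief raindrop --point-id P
<path d="M384 297l4 0 9-10 0-2-4-4-7-3-15 1-2-5 0-4-4-4-4-2-1-2 0-4 1-1 0-19 3-3 4-1 13 0 9-4 5 0 1 1 1-1 14 0 7-3 2 0 22-23 11-15 3-7 5-4 2 0"/>
exit: east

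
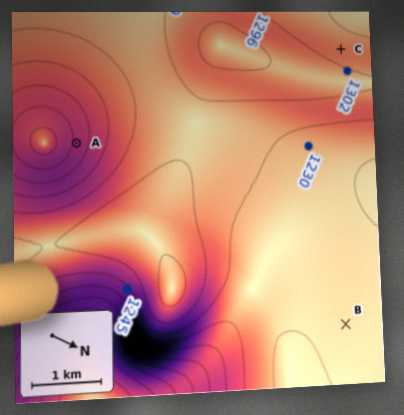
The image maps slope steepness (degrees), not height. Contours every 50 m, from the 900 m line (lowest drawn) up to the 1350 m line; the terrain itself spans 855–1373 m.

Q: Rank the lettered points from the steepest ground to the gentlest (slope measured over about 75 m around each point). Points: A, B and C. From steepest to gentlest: A C B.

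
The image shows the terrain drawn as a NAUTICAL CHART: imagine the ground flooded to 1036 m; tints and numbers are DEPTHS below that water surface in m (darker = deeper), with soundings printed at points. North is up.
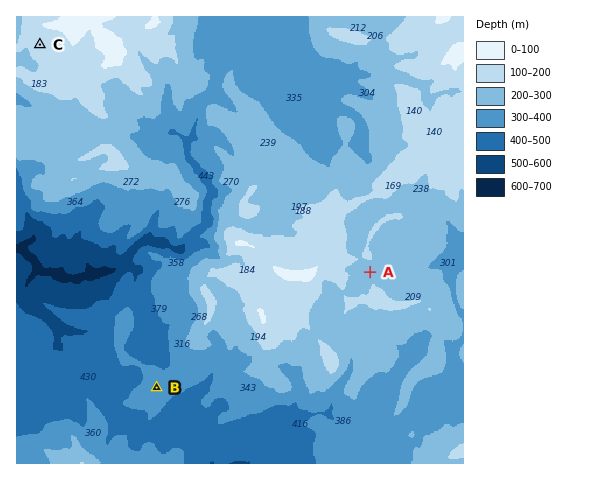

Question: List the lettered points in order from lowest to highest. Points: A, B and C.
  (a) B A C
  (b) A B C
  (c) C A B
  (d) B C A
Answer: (a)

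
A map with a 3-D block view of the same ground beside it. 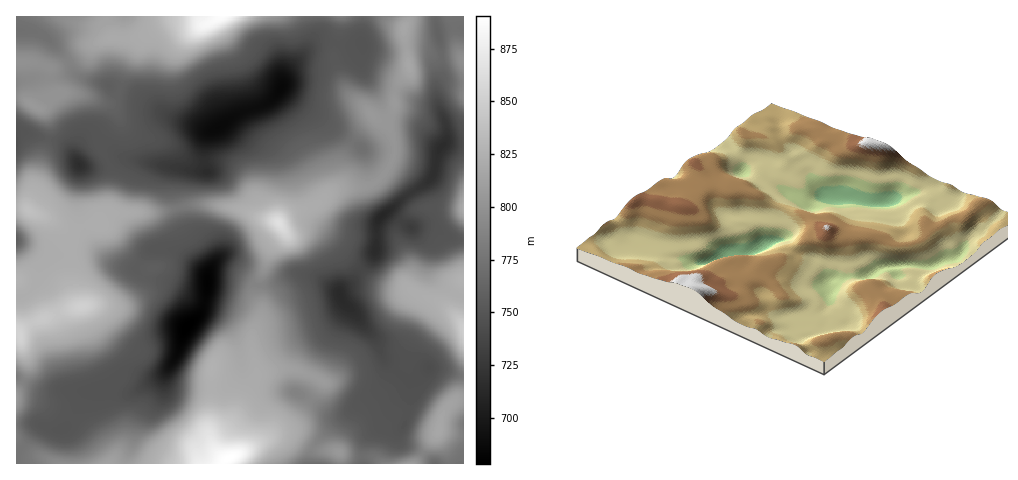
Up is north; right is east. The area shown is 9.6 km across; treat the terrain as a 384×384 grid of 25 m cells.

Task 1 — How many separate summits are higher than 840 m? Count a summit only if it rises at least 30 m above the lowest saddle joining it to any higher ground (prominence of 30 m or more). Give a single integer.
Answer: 1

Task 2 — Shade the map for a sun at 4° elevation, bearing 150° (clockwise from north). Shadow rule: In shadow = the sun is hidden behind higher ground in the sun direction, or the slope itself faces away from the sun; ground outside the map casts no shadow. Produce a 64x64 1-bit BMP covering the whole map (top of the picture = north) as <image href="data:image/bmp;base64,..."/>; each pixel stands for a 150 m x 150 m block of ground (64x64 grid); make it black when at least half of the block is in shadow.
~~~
<image width="64" height="64" href="data:image/bmp;base64,Qk0+AgAAAAAAAD4AAAAoAAAAQAAAAEAAAAABAAEAAAAAAAACAAATCwAAEwsAAAIAAAAAAAAA////AAAAAAAA8AAAAAAHgAf4QAAAAA/AD/xgBwAAD4AP/nkHgA4PgAD+f4MABAfAADx/wAAAAOAADP/gAAAA8AAA//AAAADwAAD/4AAAAPgAAH/AAAAA/AAAf8AAAAD+AAA/wAAAAP8AAD/AAAAAfwAAH8AAAAB+AAAP4AAAADwAAA/wAAAAAAAAB/AAAAAAAAAH+AAAAAAAAAf+AAAAAAAAB/8AAAAAAAAH/4AAAAAAAAf/gAAAAAAAA/8AAAAAAAAB/wAAAAAAAAD/gAAIAAACAP+AABwAAAAAf4AAPAAAAAA/wAA/HAAAAB/AAD//wAAAD4AAP//gAAAHAAA//8AAAAAAAD//wAAAAAAAP/4AAAAAAAA8/AAAAAAAABwAAAAAABwADgAAAAAAHAADAwBh+/8YAAHHgf/x/5AAAPeB/+H/wAAAf4P/wf/8EAAf4/8D//8IAB/z+AH//4AAH/HgAP//4AAf4MAAf8B4AB7AAAB/gBwAHoAAAH+AAAAAAAAAP+AAAAAAAAAf/AAAAAAAAA/+AAAAAAAAAP8AAAAAAAAAP4AAAAAAAAAPgCAAAAAAAAfA8AAAAAAAA4L4AAAAAAAAAPgAAAAAAAAAHAAAAAAAAAAeAAAAAAAAABwAAAAAAAAACAAAAAAAAAAAAAAAAAAAAAAAAAAAAAAAAAAAAAAAAAAHAA=="/>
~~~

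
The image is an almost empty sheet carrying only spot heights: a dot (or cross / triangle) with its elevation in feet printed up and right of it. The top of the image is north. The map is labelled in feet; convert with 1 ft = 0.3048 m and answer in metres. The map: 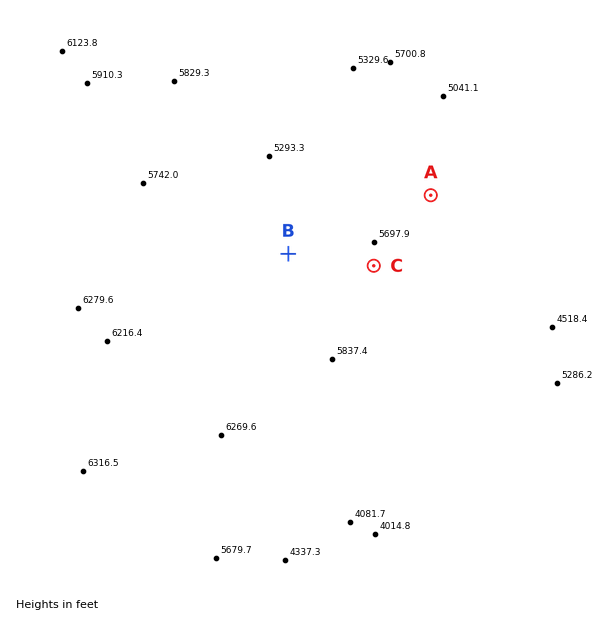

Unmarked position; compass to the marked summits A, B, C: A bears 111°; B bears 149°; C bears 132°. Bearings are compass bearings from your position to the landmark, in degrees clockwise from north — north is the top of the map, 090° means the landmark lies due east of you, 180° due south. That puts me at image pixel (199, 107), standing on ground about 1730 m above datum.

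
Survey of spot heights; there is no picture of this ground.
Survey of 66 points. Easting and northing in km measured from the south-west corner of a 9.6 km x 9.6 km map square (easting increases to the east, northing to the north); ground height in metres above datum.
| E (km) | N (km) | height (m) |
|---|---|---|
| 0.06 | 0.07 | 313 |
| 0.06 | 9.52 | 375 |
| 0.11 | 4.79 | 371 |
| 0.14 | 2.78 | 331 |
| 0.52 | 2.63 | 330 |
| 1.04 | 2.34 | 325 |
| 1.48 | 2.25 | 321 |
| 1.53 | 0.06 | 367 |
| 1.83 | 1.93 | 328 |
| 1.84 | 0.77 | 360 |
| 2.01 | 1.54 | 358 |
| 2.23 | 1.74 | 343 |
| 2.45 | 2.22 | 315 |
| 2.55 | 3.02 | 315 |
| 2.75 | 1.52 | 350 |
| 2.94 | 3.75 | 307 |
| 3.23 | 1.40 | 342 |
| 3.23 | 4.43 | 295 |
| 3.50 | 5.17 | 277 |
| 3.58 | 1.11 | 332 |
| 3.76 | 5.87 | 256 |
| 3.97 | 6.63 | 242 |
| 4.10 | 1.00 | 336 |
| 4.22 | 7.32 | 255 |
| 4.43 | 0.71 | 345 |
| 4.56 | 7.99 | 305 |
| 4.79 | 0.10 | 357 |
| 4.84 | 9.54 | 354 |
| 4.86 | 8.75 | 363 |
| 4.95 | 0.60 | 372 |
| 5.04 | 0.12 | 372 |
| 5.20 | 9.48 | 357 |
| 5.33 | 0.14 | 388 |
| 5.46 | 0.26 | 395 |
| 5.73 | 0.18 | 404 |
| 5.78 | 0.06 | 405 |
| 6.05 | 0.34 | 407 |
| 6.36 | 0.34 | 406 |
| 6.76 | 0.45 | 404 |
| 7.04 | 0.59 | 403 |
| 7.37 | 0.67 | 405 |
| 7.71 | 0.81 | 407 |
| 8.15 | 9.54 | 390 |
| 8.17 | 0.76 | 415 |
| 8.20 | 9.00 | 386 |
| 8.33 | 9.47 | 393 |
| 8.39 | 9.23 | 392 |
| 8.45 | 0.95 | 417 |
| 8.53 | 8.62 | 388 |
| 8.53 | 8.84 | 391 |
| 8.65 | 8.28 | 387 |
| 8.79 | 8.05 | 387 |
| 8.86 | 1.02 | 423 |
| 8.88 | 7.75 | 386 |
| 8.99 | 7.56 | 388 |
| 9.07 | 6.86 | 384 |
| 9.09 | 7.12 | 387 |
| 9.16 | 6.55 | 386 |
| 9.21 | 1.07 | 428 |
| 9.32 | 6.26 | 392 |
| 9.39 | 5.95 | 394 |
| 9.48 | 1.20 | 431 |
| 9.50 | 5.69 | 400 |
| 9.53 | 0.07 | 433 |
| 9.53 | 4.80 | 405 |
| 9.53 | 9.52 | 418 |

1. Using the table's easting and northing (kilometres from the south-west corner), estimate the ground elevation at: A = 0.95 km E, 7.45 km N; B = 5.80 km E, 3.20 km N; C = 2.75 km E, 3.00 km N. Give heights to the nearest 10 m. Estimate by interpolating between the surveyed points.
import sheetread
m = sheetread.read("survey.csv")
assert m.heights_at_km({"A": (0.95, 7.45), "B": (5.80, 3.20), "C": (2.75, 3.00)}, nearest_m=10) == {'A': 330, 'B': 320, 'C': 310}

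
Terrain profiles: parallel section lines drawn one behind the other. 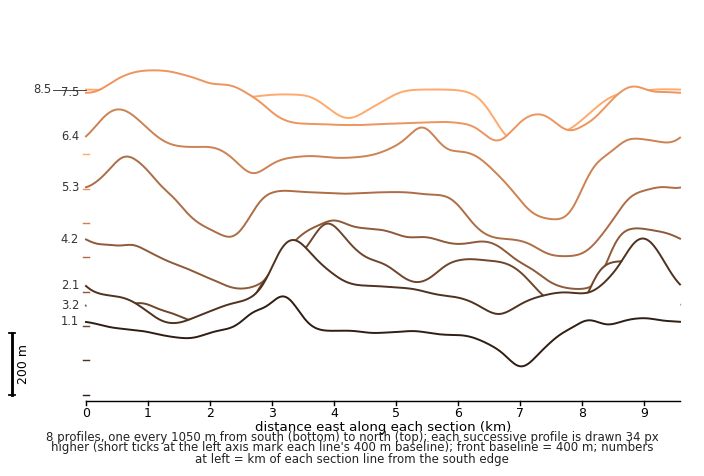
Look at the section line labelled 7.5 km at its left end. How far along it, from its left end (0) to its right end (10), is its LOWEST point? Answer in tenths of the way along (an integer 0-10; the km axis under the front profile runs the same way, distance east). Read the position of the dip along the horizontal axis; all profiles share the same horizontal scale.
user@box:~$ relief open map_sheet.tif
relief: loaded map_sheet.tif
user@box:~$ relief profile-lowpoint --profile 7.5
7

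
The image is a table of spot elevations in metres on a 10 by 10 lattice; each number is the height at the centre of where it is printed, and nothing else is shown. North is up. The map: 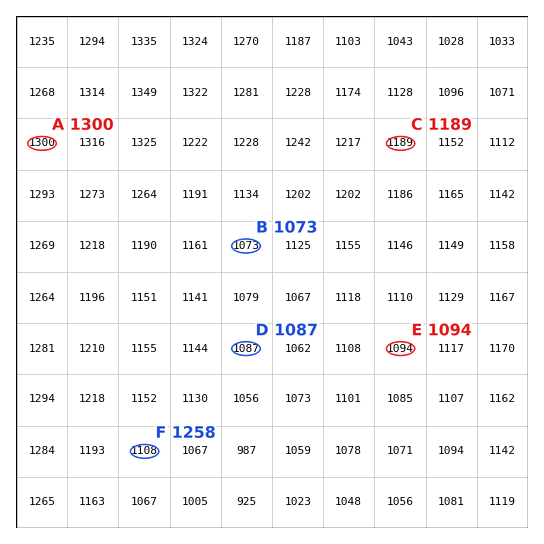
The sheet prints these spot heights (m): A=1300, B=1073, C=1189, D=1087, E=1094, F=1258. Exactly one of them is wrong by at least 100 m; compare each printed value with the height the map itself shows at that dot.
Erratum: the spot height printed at F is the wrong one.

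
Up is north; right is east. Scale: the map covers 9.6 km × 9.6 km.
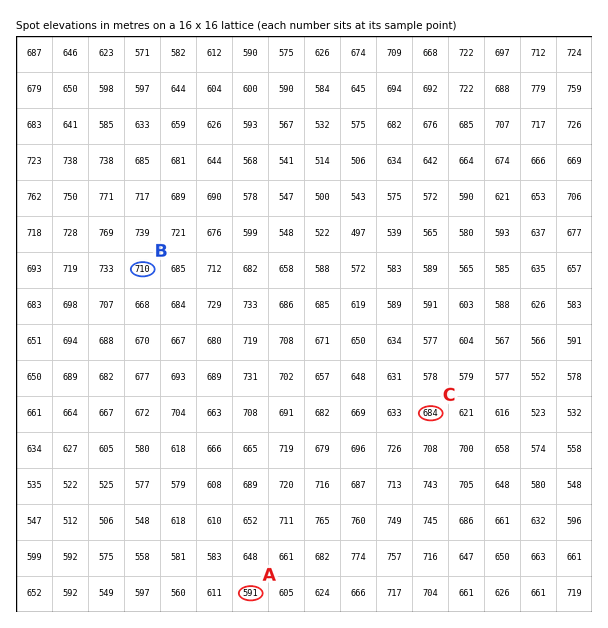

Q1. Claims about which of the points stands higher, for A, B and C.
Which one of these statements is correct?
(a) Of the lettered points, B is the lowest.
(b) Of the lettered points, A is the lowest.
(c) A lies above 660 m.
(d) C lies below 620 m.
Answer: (b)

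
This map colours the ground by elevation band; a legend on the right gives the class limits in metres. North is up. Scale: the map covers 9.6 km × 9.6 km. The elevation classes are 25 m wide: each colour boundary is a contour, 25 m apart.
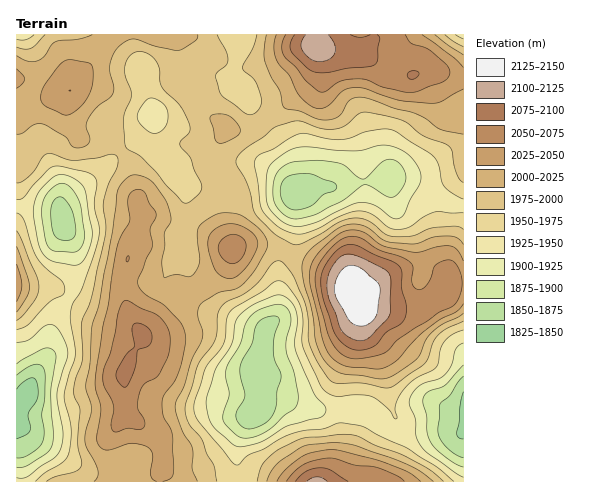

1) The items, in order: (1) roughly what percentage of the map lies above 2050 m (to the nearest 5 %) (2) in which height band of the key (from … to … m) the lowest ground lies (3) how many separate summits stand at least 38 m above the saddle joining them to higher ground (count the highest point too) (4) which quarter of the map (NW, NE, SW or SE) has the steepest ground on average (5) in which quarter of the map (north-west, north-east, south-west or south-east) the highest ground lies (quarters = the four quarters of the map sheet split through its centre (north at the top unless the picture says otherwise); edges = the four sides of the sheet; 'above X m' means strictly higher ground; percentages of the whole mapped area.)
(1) Roughly 15 % of the ground is higher than 2050 m.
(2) Between 1825 and 1850 m: that is the band holding the lowest ground.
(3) There are 7 summits with 38 m or more of prominence.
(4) The south-east quarter is the steepest part of the map.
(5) The highest point lies in the south-east quarter of the map.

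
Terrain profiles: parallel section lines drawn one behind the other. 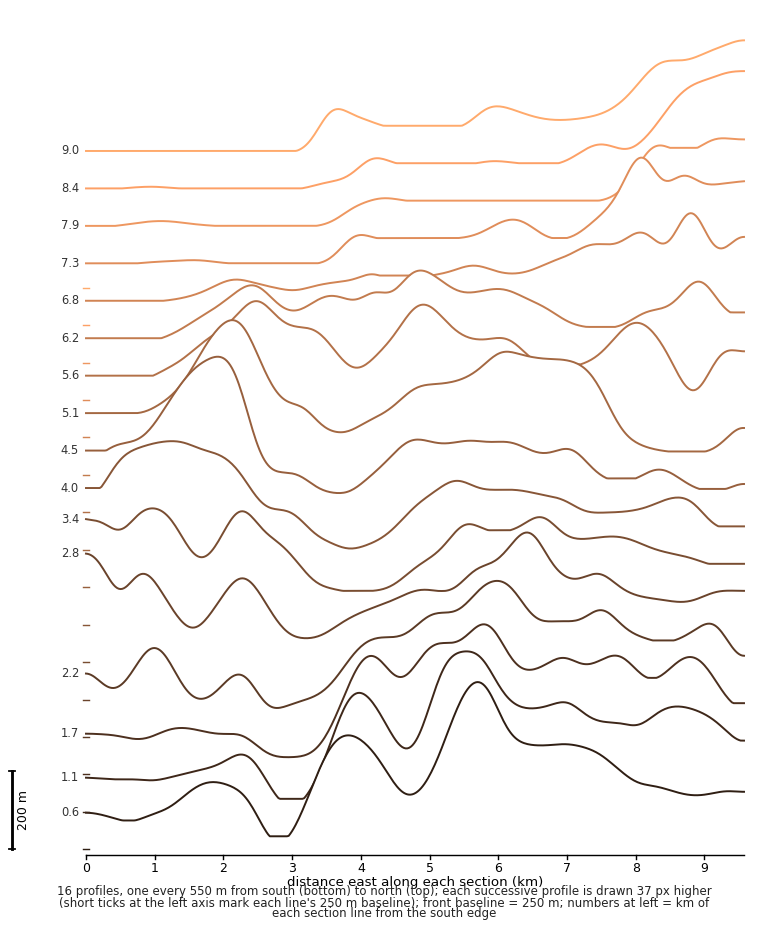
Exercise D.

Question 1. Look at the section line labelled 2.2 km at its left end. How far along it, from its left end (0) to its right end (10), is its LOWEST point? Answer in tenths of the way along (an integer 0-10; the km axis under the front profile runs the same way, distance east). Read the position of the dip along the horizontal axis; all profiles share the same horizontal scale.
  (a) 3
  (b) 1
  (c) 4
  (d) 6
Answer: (a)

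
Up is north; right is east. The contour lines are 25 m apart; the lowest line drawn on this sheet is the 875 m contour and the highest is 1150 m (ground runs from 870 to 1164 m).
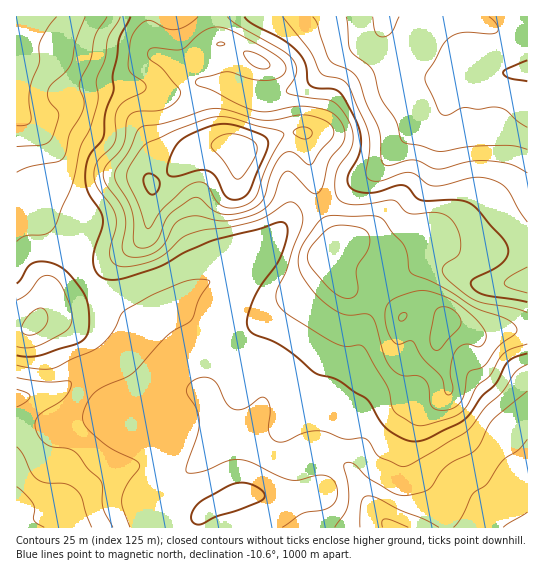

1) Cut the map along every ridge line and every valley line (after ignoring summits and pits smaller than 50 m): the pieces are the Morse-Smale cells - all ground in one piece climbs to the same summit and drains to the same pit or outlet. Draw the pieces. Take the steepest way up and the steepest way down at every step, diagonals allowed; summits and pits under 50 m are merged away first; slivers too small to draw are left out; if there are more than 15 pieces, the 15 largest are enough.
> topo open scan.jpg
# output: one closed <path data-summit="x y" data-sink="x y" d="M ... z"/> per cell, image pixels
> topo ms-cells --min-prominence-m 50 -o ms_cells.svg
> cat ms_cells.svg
<path data-summit="447 322" data-sink="527 527" d="M327 255l0 14-12 12-60 46-21 20-23 7-6 41 8 23 3 24 3 2 24 0 22 13 17 7 13 0 20-7 19 2 11 5 7 7 17 34 22 23 136 0 1-197-22-2-28 6-17-10-11-2-13-11-12-4-14 3-9 5-21-17-16-7-15-3-7-4-7-8z"/><path data-summit="242 150" data-sink="17 502" d="M303 132l-24 3-33 14-15-4-16 0-14 4-31 24-19 12 1 16-7 34-56 46 14 16 24 20 2 6 0 20-2 7-8 7-38 16-14 12-12 7-39 6 1 130 131-1 0-5-7-13 0-11 23-37 8-31-43-7-12-9 0-4 10-11 19-14 27-24 14-6 24-2-3-12-7-11-18-17-7 0 13-22 28-12 44-28 33-35 26-9-12-52-1-17z"/><path data-summit="242 150" data-sink="527 71" d="M527 16l-312 0 0 15 4 12-18 12-25 11 15 29 13 38 7 10 35 6 33-14 24-3 4 6 1 17 9 44 5 8 12-6 21-18 20-11 34-37 18-15 10-4 8-10 8-24 16-15 13-2 24 8 21-2z"/><path data-summit="242 150" data-sink="17 69" d="M214 16l-198 1 0 176 29 28 19 14 17 36 8 10 56-46 7-34-1-16 19-12 31-24 23-4-10-1-7-6-16-43-15-29 25-11 18-12-4-12z"/><path data-summit="447 322" data-sink="527 71" d="M482 65l-11 0-9 7-13 18-5 19-7 7-10 4-18 15-34 37-20 11-21 18-14 6 17 34 0 2-9 10 0 6 8 18 7 8 7 4 15 3 16 7 21 17 9-5 14-3 12 4 13 11 11 2 17 10 28-6 22 1 0-259-22 2z"/><path data-summit="242 150" data-sink="527 527" d="M210 353l-23 2-14 6-27 24-19 14-10 11 0 4 12 9 43 7-8 31-23 37 0 11 7 13 1 6 242-1-22-22-17-34-7-7-11-5-19-2-20 7-13 0-17-7-22-13-26-1-2-4-2-21-8-23 6-33z"/><path data-summit="447 322" data-sink="17 502" d="M321 208l-27 8-33 35-44 28-26 10-6 6-8 16 6 2 18 17 7 11 3 12 11-1 12-5 21-20 60-46 10-10 2-16 10-12 0-2z"/><path data-summit="35 323" data-sink="17 502" d="M89 281l-26 16-13 3-6 6-7 16-4 5-17 3 1 67 38-5 12-7 14-12 38-16 8-7 2-7 0-20-2-6-24-20z"/><path data-summit="35 323" data-sink="17 69" d="M17 193l-1 136 9 0 8-2 4-5 7-16 6-6 9-1 15-7 14-11-7-10-17-36-19-14z"/>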